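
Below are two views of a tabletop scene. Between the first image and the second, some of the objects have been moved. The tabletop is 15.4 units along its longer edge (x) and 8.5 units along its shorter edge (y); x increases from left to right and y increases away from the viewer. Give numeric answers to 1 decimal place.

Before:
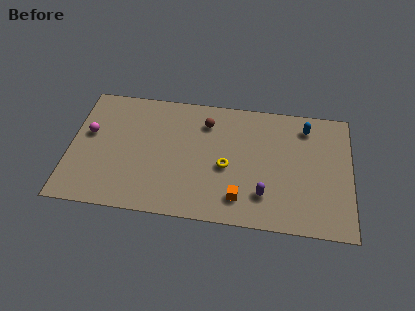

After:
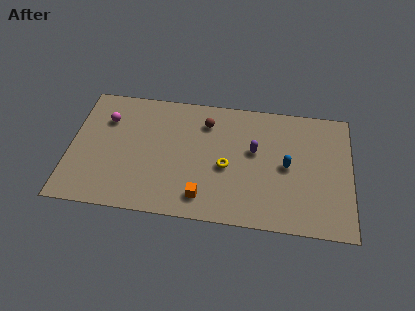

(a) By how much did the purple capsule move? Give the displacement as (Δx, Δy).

(-0.6, 2.9)

From the two frames, the purple capsule sits at roughly (10.7, 2.1) before and (10.1, 5.0) after.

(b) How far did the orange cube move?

2.0

The orange cube was near (9.4, 1.7) before and (7.4, 1.5) after, so it travelled √(2.0² + 0.2²) ≈ 2.0 units.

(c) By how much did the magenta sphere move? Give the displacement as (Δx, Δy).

(0.9, 1.1)

The magenta sphere was at about (1.0, 5.0) and moved to about (1.9, 6.1).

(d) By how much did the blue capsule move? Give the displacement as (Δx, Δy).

(-1.0, -2.8)

From the two frames, the blue capsule sits at roughly (12.9, 7.0) before and (11.9, 4.2) after.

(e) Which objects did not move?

the yellow torus and the brown sphere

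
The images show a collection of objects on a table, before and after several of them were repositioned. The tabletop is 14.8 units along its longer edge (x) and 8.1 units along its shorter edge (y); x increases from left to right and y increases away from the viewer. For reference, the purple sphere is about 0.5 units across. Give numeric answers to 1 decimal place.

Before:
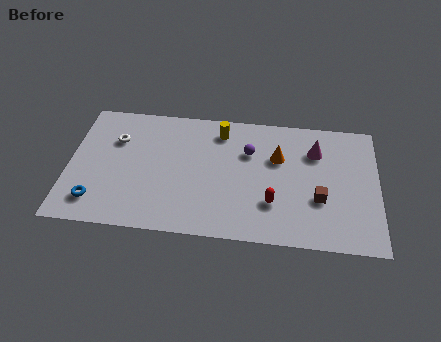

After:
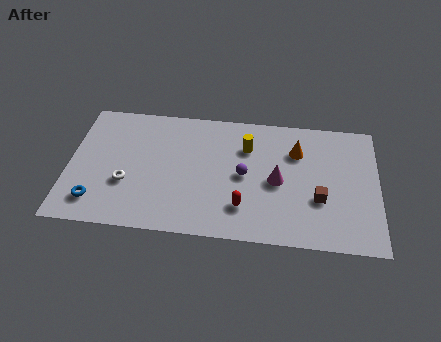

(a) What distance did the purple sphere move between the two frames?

1.5

The purple sphere was near (8.6, 5.5) before and (8.4, 4.0) after, so it travelled √(0.2² + 1.5²) ≈ 1.5 units.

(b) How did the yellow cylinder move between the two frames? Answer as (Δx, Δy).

(1.3, -0.9)

From the two frames, the yellow cylinder sits at roughly (7.2, 6.7) before and (8.5, 5.8) after.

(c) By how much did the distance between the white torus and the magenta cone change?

-2.3

The distance was about 9.6 in the first image and 7.3 in the second, so they moved 2.3 units closer together.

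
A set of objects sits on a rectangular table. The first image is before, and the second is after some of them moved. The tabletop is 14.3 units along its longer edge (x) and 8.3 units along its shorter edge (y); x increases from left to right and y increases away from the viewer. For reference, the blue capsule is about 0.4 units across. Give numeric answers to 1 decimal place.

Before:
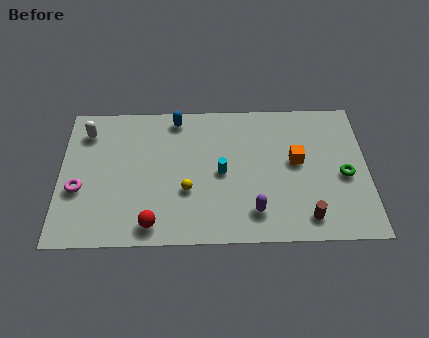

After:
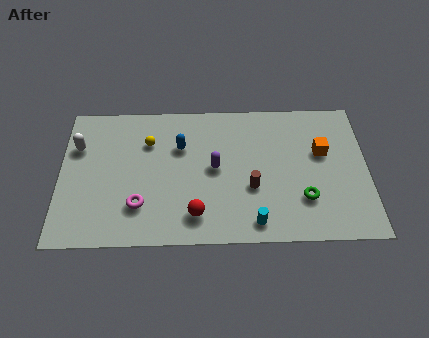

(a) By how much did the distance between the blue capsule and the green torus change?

-2.1

The distance was about 8.6 in the first image and 6.5 in the second, so they moved 2.1 units closer together.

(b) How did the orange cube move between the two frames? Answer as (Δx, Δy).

(1.2, 0.5)

From the two frames, the orange cube sits at roughly (11.0, 4.6) before and (12.2, 5.1) after.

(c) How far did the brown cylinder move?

3.1

From (11.4, 1.3) to (8.9, 3.1), the brown cylinder covered √(2.5² + 1.8²) ≈ 3.1 units.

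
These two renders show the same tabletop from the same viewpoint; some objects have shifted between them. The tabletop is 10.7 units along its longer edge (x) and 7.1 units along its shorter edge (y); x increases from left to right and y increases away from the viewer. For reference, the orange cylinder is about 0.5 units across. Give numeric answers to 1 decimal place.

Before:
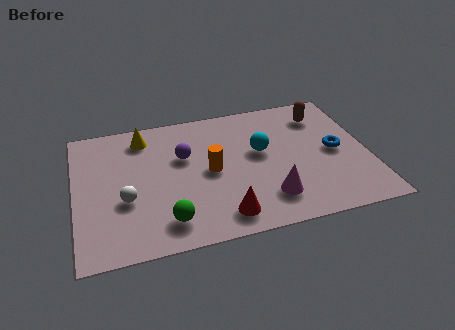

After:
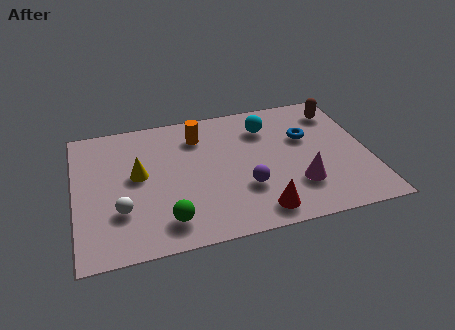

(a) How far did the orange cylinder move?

2.0

From (4.9, 3.5) to (4.6, 5.5), the orange cylinder covered √(0.3² + 2.0²) ≈ 2.0 units.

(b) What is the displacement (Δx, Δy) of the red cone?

(1.3, -0.1)

From the two frames, the red cone sits at roughly (5.2, 1.1) before and (6.5, 1.0) after.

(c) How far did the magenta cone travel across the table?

1.2

The magenta cone was near (6.9, 1.6) before and (8.0, 2.0) after, so it travelled √(1.1² + 0.4²) ≈ 1.2 units.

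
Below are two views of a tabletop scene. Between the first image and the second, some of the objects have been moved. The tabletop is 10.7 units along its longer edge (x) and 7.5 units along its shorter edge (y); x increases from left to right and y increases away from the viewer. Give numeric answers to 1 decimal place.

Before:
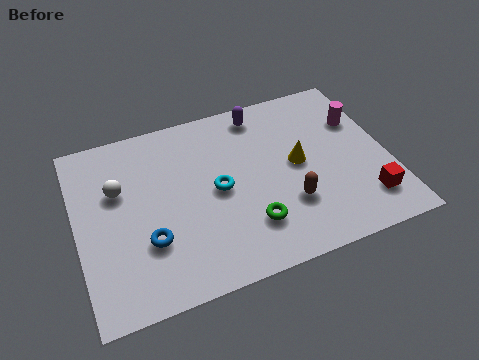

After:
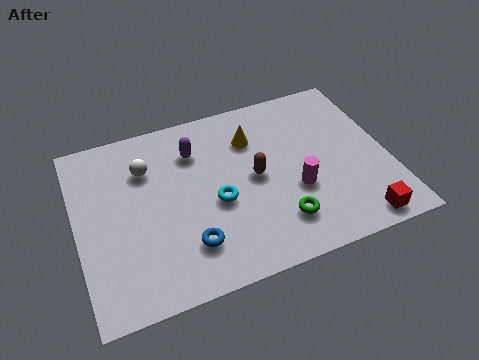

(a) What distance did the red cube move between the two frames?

0.9

From (9.7, 1.6) to (9.3, 0.8), the red cube covered √(0.4² + 0.8²) ≈ 0.9 units.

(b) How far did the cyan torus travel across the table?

0.5

The cyan torus was near (4.8, 3.7) before and (4.7, 3.2) after, so it travelled √(0.1² + 0.5²) ≈ 0.5 units.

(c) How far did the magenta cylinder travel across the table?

3.4

The magenta cylinder was near (9.9, 5.1) before and (7.4, 2.8) after, so it travelled √(2.5² + 2.3²) ≈ 3.4 units.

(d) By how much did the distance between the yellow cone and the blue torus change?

-1.0

They were about 5.5 units apart before and 4.5 after — 1.0 units closer together.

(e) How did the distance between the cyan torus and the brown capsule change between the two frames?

-1.2

They were about 2.7 units apart before and 1.5 after — 1.2 units closer together.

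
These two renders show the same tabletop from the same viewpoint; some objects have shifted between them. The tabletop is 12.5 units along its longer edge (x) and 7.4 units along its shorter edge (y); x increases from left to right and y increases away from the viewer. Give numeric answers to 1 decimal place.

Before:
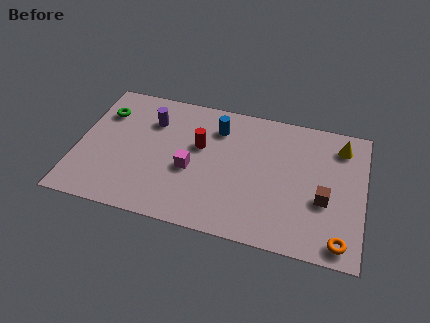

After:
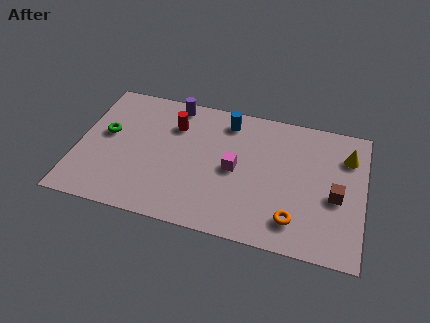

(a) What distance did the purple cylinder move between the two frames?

1.5

The purple cylinder moved from about (3.1, 5.4) to (4.0, 6.6), a distance of √(0.9² + 1.2²) ≈ 1.5.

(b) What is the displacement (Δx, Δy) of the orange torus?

(-2.0, 0.6)

The orange torus was at about (11.6, 0.9) and moved to about (9.6, 1.5).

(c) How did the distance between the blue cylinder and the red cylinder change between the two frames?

+1.0

They were about 1.4 units apart before and 2.4 after — 1.0 units further apart.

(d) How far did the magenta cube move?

2.0

From (5.0, 3.1) to (6.9, 3.6), the magenta cube covered √(1.9² + 0.5²) ≈ 2.0 units.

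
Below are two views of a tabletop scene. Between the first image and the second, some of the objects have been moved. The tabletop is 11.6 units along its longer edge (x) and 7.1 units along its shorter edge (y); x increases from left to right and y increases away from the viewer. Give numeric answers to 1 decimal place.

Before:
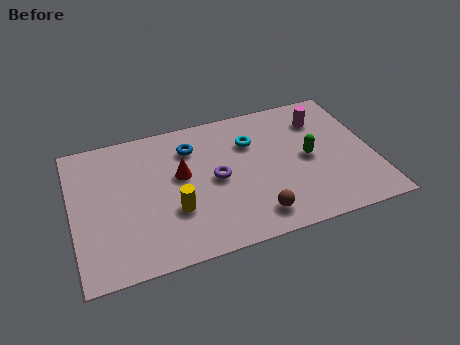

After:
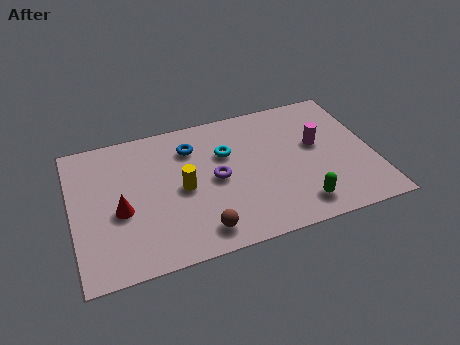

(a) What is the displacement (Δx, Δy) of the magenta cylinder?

(-0.3, -1.3)

From the two frames, the magenta cylinder sits at roughly (9.8, 5.4) before and (9.5, 4.1) after.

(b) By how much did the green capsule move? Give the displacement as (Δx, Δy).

(-0.6, -2.3)

From the two frames, the green capsule sits at roughly (9.1, 3.5) before and (8.5, 1.2) after.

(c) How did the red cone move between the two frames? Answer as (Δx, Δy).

(-2.4, -1.1)

The red cone was at about (4.2, 4.1) and moved to about (1.8, 3.0).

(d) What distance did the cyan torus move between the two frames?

1.0

The cyan torus was near (7.0, 5.0) before and (6.0, 4.7) after, so it travelled √(1.0² + 0.3²) ≈ 1.0 units.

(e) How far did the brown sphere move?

2.1

The brown sphere moved from about (6.8, 1.2) to (4.7, 1.1), a distance of √(2.1² + 0.1²) ≈ 2.1.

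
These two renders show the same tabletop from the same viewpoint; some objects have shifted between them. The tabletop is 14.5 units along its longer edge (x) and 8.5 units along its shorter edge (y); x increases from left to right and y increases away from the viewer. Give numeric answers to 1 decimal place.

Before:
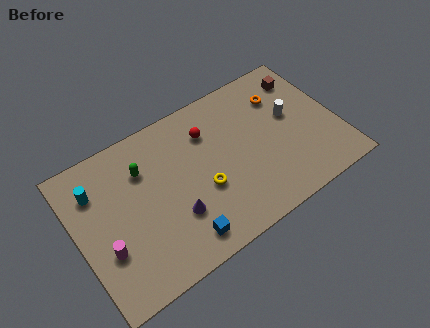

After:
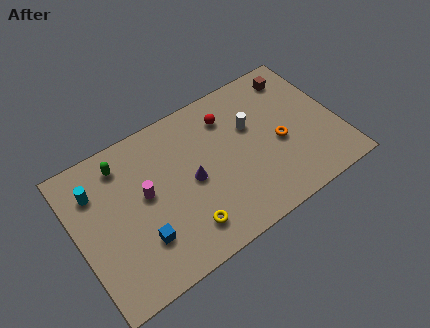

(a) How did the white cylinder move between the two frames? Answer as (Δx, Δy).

(-2.2, 0.5)

The white cylinder started near (12.1, 4.9) and ended near (9.9, 5.4).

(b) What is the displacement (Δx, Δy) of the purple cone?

(1.2, 1.4)

The purple cone started near (5.1, 2.7) and ended near (6.3, 4.1).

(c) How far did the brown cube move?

0.5

The brown cube was near (13.2, 6.8) before and (12.8, 7.1) after, so it travelled √(0.4² + 0.3²) ≈ 0.5 units.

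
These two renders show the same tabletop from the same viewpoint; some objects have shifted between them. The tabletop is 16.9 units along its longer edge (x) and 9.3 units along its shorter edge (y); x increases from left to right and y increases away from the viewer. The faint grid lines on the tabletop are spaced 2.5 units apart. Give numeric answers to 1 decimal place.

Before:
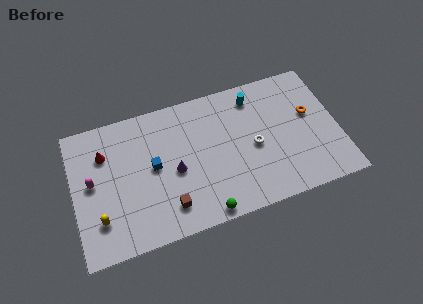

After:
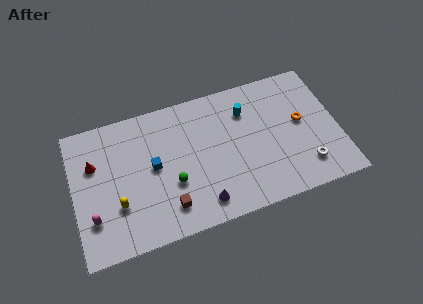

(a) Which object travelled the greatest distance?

the white torus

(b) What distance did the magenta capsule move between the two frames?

2.4

From (1.2, 5.0) to (1.1, 2.6), the magenta capsule covered √(0.1² + 2.4²) ≈ 2.4 units.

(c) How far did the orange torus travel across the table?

0.7

From (15.2, 5.5) to (14.6, 5.1), the orange torus covered √(0.6² + 0.4²) ≈ 0.7 units.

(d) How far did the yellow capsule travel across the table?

1.3

From (1.5, 2.4) to (2.7, 3.0), the yellow capsule covered √(1.2² + 0.6²) ≈ 1.3 units.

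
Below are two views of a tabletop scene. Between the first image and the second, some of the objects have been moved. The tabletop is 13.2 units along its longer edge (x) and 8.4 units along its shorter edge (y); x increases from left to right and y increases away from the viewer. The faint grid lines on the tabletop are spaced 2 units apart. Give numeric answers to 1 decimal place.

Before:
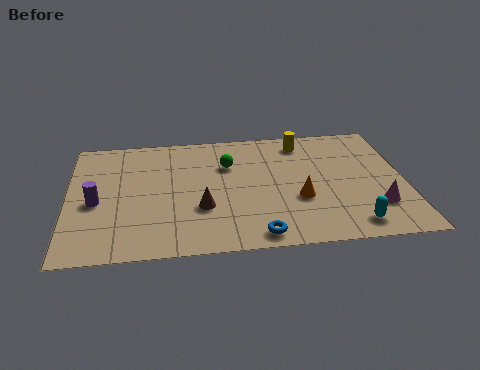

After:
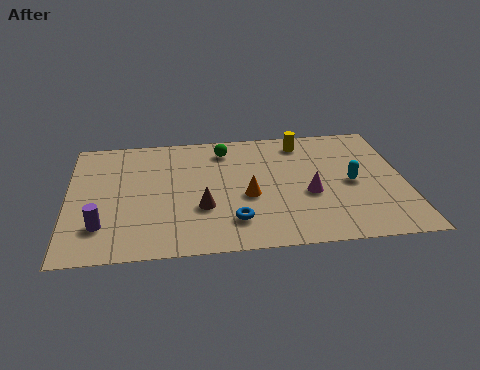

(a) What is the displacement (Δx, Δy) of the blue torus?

(-0.9, 1.0)

The blue torus started near (7.3, 0.9) and ended near (6.4, 1.9).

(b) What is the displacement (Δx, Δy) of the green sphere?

(-0.1, 1.1)

From the two frames, the green sphere sits at roughly (6.3, 5.8) before and (6.2, 6.9) after.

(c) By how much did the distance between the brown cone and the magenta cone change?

-2.6

The distance was about 6.8 in the first image and 4.2 in the second, so they moved 2.6 units closer together.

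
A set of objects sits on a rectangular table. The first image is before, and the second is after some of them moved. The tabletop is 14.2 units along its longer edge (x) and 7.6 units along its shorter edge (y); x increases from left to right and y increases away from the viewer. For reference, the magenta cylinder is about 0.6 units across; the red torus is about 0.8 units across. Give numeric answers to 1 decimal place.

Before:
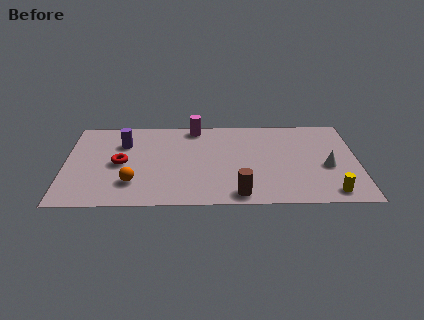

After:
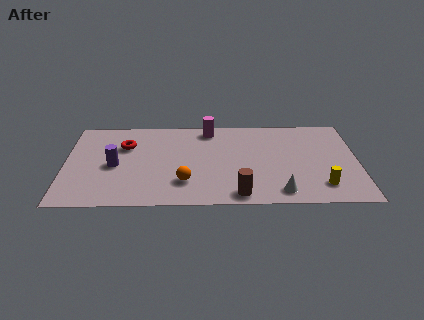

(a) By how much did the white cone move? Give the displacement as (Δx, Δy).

(-2.3, -2.1)

The white cone was at about (12.7, 3.2) and moved to about (10.4, 1.1).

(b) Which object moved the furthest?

the white cone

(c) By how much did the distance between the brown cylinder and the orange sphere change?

-2.4

The distance was about 5.2 in the first image and 2.8 in the second, so they moved 2.4 units closer together.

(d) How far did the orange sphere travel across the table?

2.5

The orange sphere was near (3.3, 2.0) before and (5.8, 2.0) after, so it travelled √(2.5² + 0.0²) ≈ 2.5 units.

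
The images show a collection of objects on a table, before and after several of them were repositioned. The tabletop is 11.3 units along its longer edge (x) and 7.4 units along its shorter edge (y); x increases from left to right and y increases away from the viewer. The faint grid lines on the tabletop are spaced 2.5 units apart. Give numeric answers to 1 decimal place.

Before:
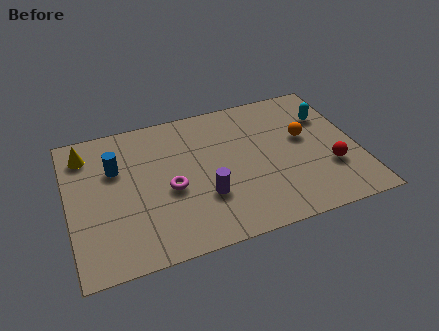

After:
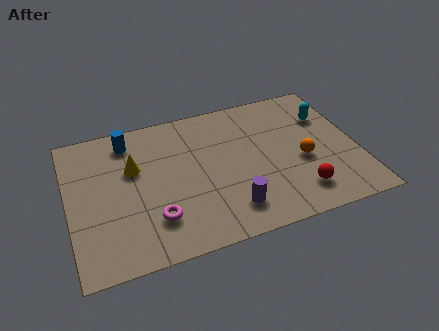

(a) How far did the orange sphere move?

1.2

The orange sphere moved from about (9.3, 4.3) to (9.1, 3.1), a distance of √(0.2² + 1.2²) ≈ 1.2.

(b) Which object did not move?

the cyan capsule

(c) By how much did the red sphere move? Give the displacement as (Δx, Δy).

(-1.3, -0.9)

The red sphere started near (10.1, 2.4) and ended near (8.8, 1.5).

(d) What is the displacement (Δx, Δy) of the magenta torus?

(-0.7, -1.3)

The magenta torus was at about (3.9, 3.2) and moved to about (3.2, 1.9).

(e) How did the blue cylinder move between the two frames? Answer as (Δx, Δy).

(0.6, 1.3)

The blue cylinder was at about (1.9, 4.9) and moved to about (2.5, 6.2).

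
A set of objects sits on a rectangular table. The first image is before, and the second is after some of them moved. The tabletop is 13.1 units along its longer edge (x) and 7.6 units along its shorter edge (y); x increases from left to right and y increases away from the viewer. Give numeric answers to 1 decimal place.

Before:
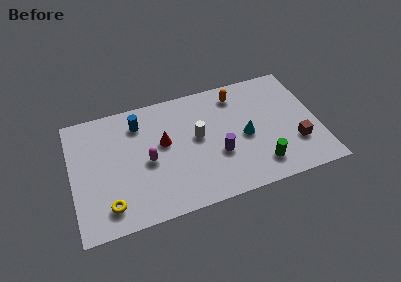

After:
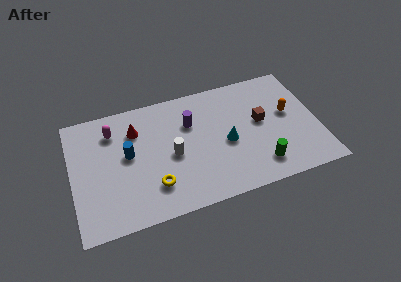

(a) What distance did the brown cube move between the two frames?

2.5

The brown cube was near (11.8, 2.3) before and (10.1, 4.2) after, so it travelled √(1.7² + 1.9²) ≈ 2.5 units.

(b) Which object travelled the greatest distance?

the orange capsule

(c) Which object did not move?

the green cylinder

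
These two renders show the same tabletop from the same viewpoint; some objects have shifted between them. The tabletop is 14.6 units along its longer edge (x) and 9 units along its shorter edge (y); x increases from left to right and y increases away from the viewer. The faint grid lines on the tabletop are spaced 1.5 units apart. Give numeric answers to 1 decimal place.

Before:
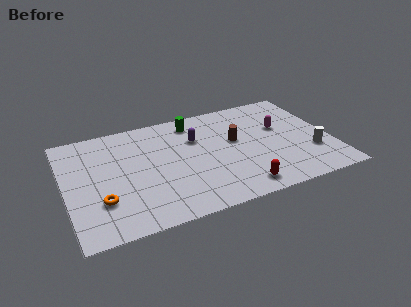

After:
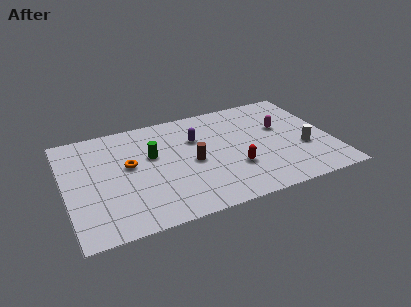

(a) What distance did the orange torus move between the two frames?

2.9

The orange torus was near (1.8, 2.7) before and (3.5, 5.1) after, so it travelled √(1.7² + 2.4²) ≈ 2.9 units.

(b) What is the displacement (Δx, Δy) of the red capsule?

(-0.1, 1.7)

The red capsule started near (9.2, 1.2) and ended near (9.1, 2.9).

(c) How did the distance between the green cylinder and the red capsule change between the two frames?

-1.7

They were about 6.7 units apart before and 5.0 after — 1.7 units closer together.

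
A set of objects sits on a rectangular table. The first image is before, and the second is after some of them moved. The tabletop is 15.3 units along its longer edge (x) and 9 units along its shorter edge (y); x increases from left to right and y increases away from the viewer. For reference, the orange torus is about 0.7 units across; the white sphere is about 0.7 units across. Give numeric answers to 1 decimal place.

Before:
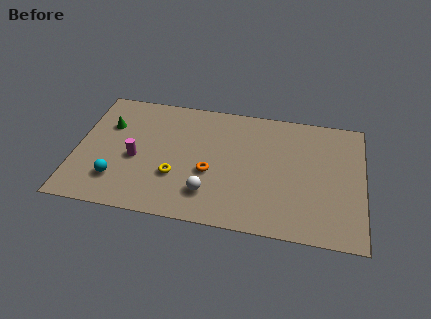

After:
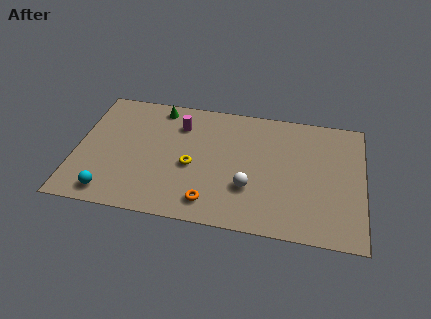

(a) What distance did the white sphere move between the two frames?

2.2

The white sphere moved from about (7.2, 2.1) to (9.3, 2.9), a distance of √(2.1² + 0.8²) ≈ 2.2.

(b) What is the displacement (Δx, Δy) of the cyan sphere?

(-0.3, -1.0)

From the two frames, the cyan sphere sits at roughly (2.3, 2.2) before and (2.0, 1.2) after.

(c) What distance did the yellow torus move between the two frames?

1.2

From (5.4, 3.0) to (6.2, 3.9), the yellow torus covered √(0.8² + 0.9²) ≈ 1.2 units.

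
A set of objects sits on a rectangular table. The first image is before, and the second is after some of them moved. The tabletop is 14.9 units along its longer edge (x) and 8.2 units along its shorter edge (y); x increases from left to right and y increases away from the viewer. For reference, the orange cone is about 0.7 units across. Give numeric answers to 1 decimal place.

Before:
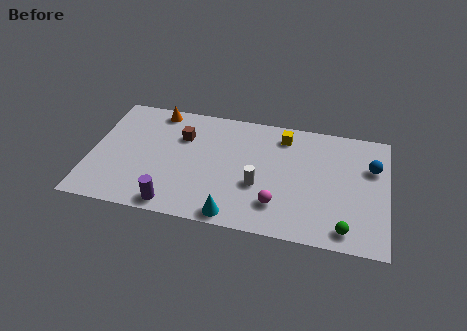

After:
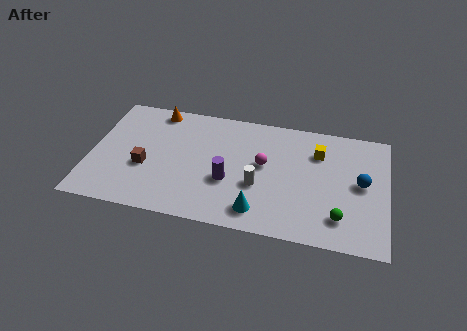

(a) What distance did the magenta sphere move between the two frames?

2.7

The magenta sphere moved from about (9.5, 2.0) to (8.7, 4.6), a distance of √(0.8² + 2.6²) ≈ 2.7.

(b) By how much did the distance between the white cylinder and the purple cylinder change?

-3.2

Before: roughly 4.7 units apart; after: 1.5. That's 3.2 units closer together.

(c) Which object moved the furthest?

the purple cylinder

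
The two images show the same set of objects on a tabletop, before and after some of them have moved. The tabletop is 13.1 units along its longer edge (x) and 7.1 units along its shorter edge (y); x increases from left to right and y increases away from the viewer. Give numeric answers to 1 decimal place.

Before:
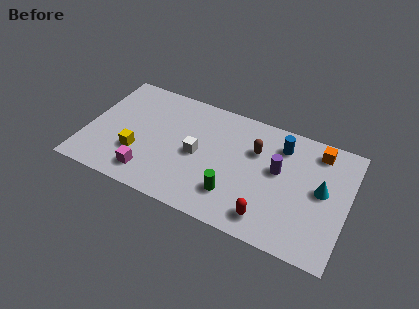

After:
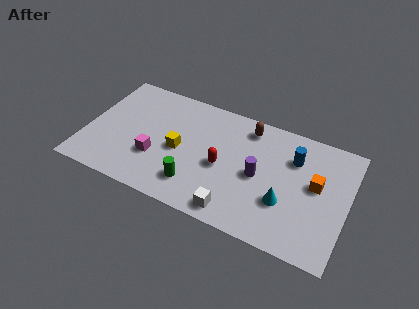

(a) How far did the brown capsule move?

1.3

From (8.4, 4.8) to (7.9, 6.0), the brown capsule covered √(0.5² + 1.2²) ≈ 1.3 units.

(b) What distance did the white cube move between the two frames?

3.3

The white cube was near (5.6, 3.4) before and (7.8, 0.9) after, so it travelled √(2.2² + 2.5²) ≈ 3.3 units.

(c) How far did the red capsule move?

3.2

From (9.4, 1.2) to (6.9, 3.2), the red capsule covered √(2.5² + 2.0²) ≈ 3.2 units.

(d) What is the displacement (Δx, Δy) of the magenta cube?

(0.2, 1.1)

The magenta cube was at about (3.4, 1.3) and moved to about (3.6, 2.4).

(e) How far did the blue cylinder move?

0.9

From (9.6, 5.6) to (10.3, 5.1), the blue cylinder covered √(0.7² + 0.5²) ≈ 0.9 units.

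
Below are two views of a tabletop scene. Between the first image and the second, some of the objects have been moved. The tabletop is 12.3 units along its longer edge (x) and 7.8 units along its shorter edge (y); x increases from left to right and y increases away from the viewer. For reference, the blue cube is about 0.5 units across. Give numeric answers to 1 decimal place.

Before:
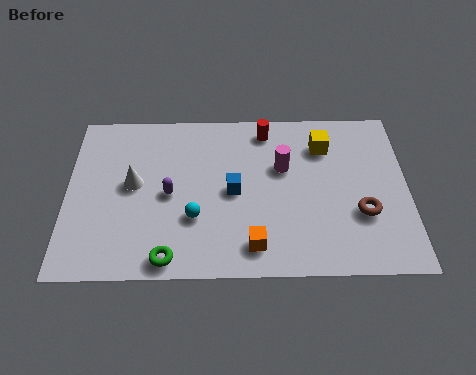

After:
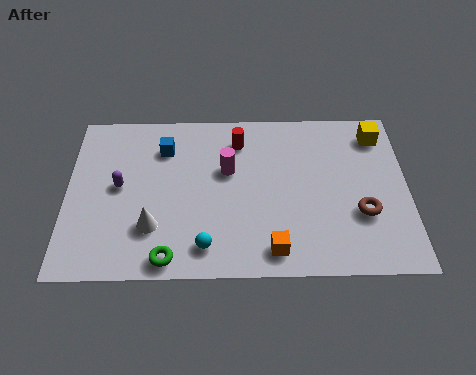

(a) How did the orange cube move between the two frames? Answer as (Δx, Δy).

(0.7, -0.2)

From the two frames, the orange cube sits at roughly (6.7, 1.3) before and (7.4, 1.1) after.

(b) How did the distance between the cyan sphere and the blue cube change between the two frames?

+3.0

They were about 1.8 units apart before and 4.8 after — 3.0 units further apart.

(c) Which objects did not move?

the brown torus and the green torus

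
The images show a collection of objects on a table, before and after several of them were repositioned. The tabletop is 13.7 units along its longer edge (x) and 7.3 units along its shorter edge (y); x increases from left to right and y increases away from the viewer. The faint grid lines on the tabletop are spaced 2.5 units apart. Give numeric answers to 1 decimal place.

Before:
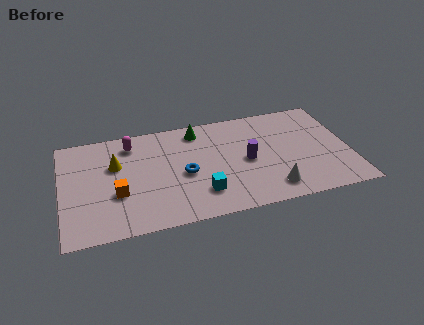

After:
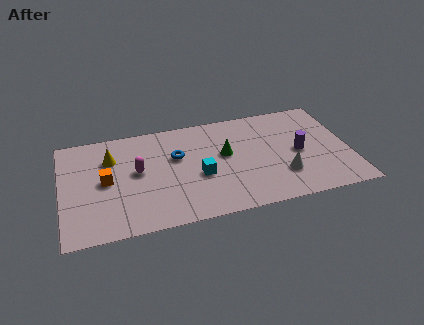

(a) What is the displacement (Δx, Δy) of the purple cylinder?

(2.5, 0.0)

The purple cylinder was at about (8.8, 3.5) and moved to about (11.3, 3.5).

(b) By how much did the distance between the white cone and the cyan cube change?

+0.7

Before: roughly 3.3 units apart; after: 4.0. That's 0.7 units further apart.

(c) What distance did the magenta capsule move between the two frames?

2.0

The magenta capsule was near (3.4, 6.0) before and (3.6, 4.0) after, so it travelled √(0.2² + 2.0²) ≈ 2.0 units.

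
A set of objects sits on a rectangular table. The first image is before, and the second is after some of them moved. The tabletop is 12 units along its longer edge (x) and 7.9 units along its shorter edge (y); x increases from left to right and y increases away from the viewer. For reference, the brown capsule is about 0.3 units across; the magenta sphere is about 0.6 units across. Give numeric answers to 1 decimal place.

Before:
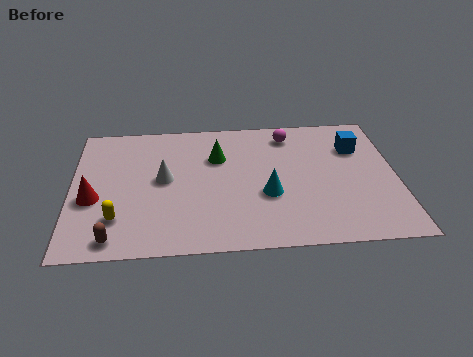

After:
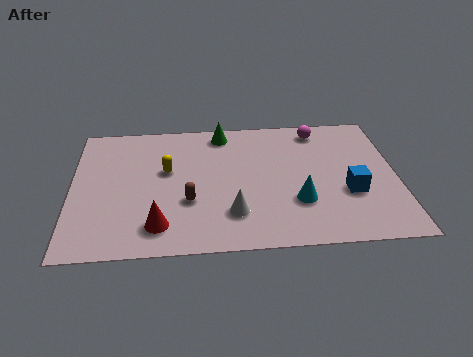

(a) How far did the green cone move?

1.5

The green cone moved from about (5.4, 5.4) to (5.6, 6.9), a distance of √(0.2² + 1.5²) ≈ 1.5.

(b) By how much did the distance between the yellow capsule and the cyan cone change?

-0.3

They were about 5.6 units apart before and 5.3 after — 0.3 units closer together.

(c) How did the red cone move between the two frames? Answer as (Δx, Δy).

(2.4, -1.7)

The red cone was at about (0.8, 3.2) and moved to about (3.2, 1.5).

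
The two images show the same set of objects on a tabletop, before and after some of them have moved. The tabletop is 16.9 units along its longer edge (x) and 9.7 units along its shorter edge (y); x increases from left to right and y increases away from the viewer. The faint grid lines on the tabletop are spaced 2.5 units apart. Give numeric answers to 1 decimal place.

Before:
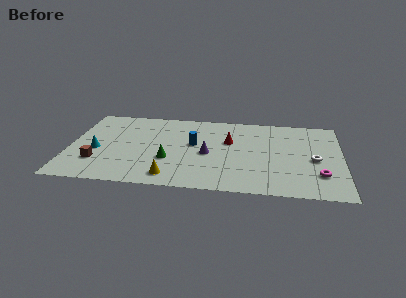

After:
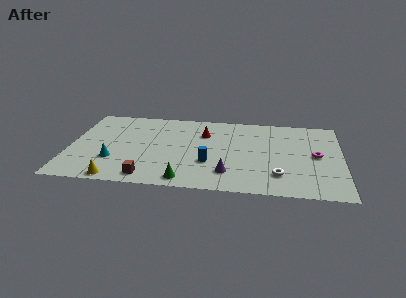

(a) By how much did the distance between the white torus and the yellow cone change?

+0.7

The distance was about 9.3 in the first image and 10.0 in the second, so they moved 0.7 units further apart.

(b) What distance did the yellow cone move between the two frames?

3.4

From (6.4, 1.4) to (3.1, 0.8), the yellow cone covered √(3.3² + 0.6²) ≈ 3.4 units.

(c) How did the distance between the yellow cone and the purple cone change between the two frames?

+3.2

They were about 3.7 units apart before and 6.9 after — 3.2 units further apart.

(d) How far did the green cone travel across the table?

2.5

From (6.2, 3.4) to (7.3, 1.1), the green cone covered √(1.1² + 2.3²) ≈ 2.5 units.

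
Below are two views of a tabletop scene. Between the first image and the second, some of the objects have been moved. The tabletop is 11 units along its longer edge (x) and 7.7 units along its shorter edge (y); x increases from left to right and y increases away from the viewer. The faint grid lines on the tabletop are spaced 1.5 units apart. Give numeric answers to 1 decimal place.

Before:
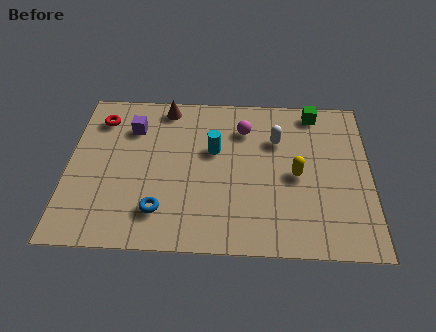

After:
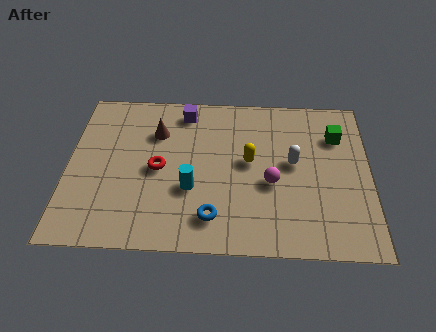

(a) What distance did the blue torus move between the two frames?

1.9

From (3.4, 1.7) to (5.3, 1.5), the blue torus covered √(1.9² + 0.2²) ≈ 1.9 units.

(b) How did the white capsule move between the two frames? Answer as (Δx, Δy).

(0.6, -1.1)

The white capsule was at about (7.6, 5.3) and moved to about (8.2, 4.2).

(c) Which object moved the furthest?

the red torus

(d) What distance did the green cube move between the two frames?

1.4

From (9.0, 6.8) to (9.8, 5.6), the green cube covered √(0.8² + 1.2²) ≈ 1.4 units.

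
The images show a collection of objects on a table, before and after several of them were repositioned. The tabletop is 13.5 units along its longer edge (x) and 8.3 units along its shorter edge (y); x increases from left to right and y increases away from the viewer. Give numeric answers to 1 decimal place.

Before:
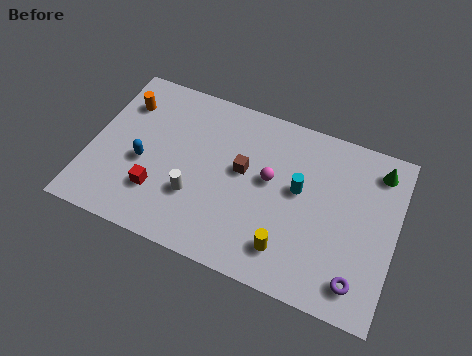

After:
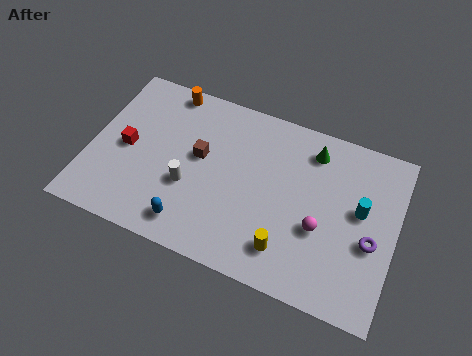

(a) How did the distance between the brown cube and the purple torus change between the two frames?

+1.5

The distance was about 6.3 in the first image and 7.8 in the second, so they moved 1.5 units further apart.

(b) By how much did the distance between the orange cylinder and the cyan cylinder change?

+1.2

They were about 8.1 units apart before and 9.3 after — 1.2 units further apart.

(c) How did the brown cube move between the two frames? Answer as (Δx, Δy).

(-1.9, 0.0)

The brown cube started near (6.7, 4.7) and ended near (4.8, 4.7).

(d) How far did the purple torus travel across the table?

2.0

From (12.1, 1.4) to (12.5, 3.4), the purple torus covered √(0.4² + 2.0²) ≈ 2.0 units.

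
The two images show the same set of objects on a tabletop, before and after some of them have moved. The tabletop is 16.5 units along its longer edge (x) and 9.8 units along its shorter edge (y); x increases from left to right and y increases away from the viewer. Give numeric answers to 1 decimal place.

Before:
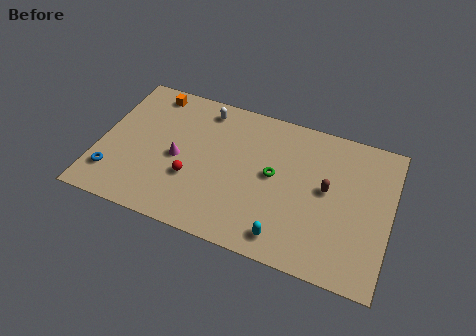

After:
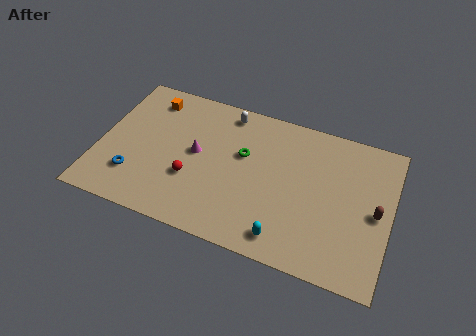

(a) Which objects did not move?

the red sphere and the cyan capsule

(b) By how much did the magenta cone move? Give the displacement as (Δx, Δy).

(1.0, 0.7)

The magenta cone started near (4.5, 4.5) and ended near (5.5, 5.2).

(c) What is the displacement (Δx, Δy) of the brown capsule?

(2.8, -0.6)

The brown capsule was at about (12.9, 5.3) and moved to about (15.7, 4.7).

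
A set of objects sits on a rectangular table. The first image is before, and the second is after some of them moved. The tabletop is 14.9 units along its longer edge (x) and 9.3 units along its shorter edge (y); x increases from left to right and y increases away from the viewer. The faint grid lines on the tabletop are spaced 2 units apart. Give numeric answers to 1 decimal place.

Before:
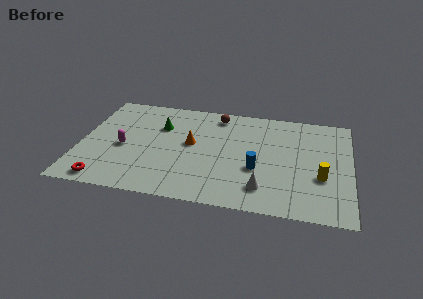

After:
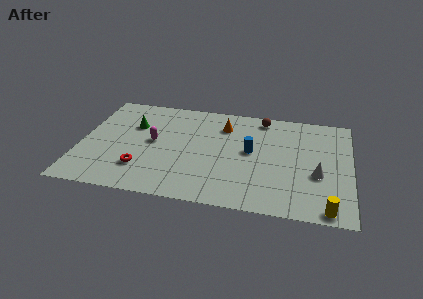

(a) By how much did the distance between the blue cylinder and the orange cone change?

-1.4

They were about 4.0 units apart before and 2.6 after — 1.4 units closer together.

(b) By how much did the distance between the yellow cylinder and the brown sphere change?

+0.8

The distance was about 7.5 in the first image and 8.3 in the second, so they moved 0.8 units further apart.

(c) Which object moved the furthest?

the white cone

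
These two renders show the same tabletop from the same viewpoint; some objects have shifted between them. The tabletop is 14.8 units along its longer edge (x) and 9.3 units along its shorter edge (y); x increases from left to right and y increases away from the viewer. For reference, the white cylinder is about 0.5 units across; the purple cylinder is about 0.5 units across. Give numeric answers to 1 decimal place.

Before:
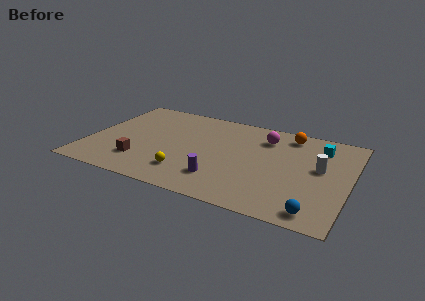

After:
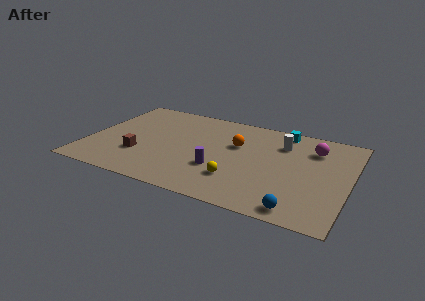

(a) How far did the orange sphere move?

3.5

From (11.1, 8.0) to (8.3, 5.9), the orange sphere covered √(2.8² + 2.1²) ≈ 3.5 units.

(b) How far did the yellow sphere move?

2.8

The yellow sphere moved from about (5.9, 2.1) to (8.7, 2.5), a distance of √(2.8² + 0.4²) ≈ 2.8.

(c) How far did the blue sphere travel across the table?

0.9

The blue sphere was near (13.2, 1.1) before and (12.3, 1.0) after, so it travelled √(0.9² + 0.1²) ≈ 0.9 units.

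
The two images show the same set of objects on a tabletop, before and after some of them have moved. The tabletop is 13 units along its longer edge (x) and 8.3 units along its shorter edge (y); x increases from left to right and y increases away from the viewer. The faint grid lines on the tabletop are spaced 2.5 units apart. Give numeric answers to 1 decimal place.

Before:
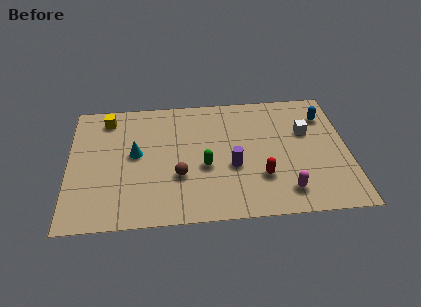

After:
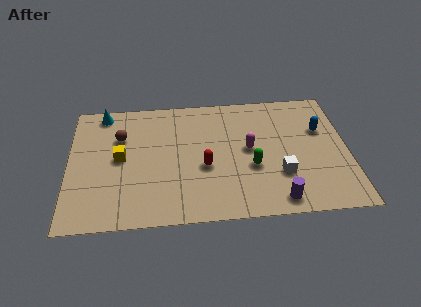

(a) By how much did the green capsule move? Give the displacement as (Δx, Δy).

(2.2, -0.2)

From the two frames, the green capsule sits at roughly (6.3, 3.4) before and (8.5, 3.2) after.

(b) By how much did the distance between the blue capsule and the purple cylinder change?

-0.4

They were about 5.3 units apart before and 4.9 after — 0.4 units closer together.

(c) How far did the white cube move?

3.0

From (11.1, 5.3) to (9.8, 2.6), the white cube covered √(1.3² + 2.7²) ≈ 3.0 units.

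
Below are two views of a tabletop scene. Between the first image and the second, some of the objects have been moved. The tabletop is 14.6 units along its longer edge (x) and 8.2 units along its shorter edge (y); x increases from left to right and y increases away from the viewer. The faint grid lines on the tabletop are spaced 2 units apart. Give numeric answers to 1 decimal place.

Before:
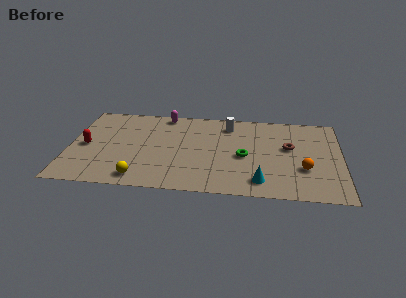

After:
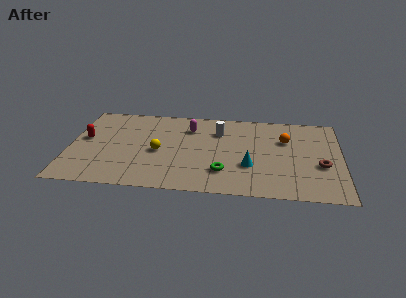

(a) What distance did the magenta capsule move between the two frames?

1.8

From (5.0, 7.4) to (6.4, 6.2), the magenta capsule covered √(1.4² + 1.2²) ≈ 1.8 units.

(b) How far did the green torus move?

1.9

The green torus moved from about (9.4, 3.7) to (8.3, 2.1), a distance of √(1.1² + 1.6²) ≈ 1.9.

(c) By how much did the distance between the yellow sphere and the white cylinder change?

-3.3

They were about 7.2 units apart before and 3.9 after — 3.3 units closer together.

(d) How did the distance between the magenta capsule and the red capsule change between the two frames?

+0.4

The distance was about 5.4 in the first image and 5.8 in the second, so they moved 0.4 units further apart.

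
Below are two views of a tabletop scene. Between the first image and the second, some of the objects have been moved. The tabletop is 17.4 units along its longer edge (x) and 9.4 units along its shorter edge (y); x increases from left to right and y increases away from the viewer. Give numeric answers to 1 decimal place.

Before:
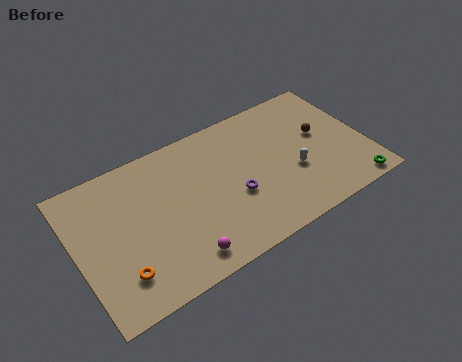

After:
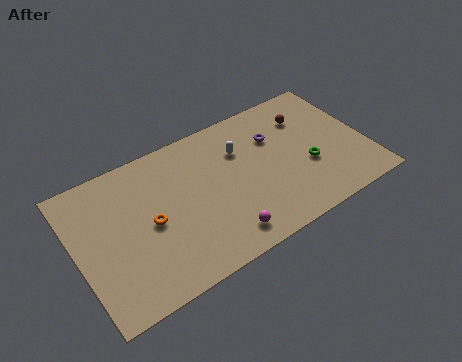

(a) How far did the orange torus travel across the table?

3.1

From (2.2, 2.2) to (4.3, 4.5), the orange torus covered √(2.1² + 2.3²) ≈ 3.1 units.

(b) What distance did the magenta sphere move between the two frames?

2.5

The magenta sphere moved from about (5.7, 1.4) to (8.2, 1.5), a distance of √(2.5² + 0.1²) ≈ 2.5.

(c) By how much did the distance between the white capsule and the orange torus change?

-4.6

They were about 10.8 units apart before and 6.2 after — 4.6 units closer together.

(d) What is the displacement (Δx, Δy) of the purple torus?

(2.9, 2.8)

The purple torus was at about (9.3, 3.7) and moved to about (12.2, 6.5).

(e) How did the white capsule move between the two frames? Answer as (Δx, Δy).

(-2.8, 3.0)

The white capsule started near (12.9, 3.6) and ended near (10.1, 6.6).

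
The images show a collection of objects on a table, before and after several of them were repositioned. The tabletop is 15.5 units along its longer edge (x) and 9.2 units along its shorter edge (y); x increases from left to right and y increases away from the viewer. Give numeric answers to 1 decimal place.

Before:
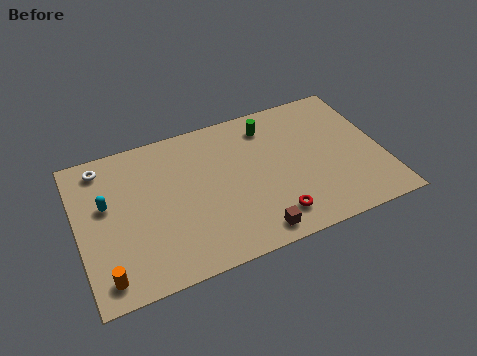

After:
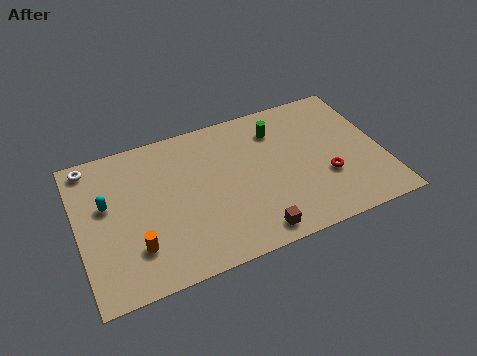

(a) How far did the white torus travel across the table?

0.7

From (1.5, 7.9) to (0.9, 8.2), the white torus covered √(0.6² + 0.3²) ≈ 0.7 units.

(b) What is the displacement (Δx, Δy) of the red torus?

(2.9, 1.5)

The red torus was at about (9.6, 1.7) and moved to about (12.5, 3.2).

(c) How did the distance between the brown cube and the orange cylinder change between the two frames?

-1.5

They were about 7.4 units apart before and 5.9 after — 1.5 units closer together.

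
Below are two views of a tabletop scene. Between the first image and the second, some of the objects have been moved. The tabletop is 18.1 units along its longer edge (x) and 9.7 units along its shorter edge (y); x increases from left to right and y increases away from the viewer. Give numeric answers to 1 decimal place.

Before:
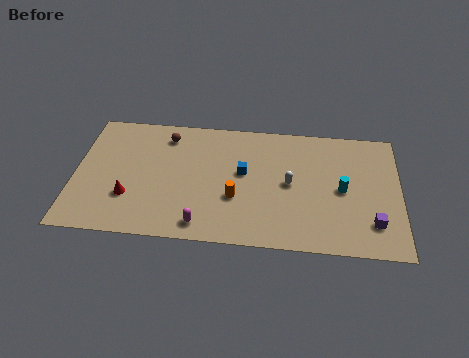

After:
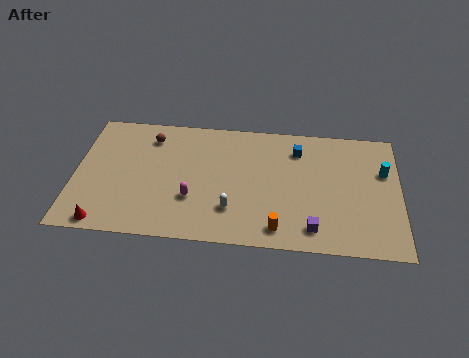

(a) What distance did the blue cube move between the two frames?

3.7

The blue cube was near (9.4, 5.5) before and (12.4, 7.6) after, so it travelled √(3.0² + 2.1²) ≈ 3.7 units.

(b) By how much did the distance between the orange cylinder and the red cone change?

+3.7

The distance was about 5.9 in the first image and 9.6 in the second, so they moved 3.7 units further apart.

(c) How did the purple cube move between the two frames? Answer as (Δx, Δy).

(-3.3, -0.7)

The purple cube was at about (16.6, 2.3) and moved to about (13.3, 1.6).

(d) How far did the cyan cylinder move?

2.8

From (14.9, 4.7) to (17.2, 6.3), the cyan cylinder covered √(2.3² + 1.6²) ≈ 2.8 units.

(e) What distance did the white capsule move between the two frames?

3.9

The white capsule was near (12.0, 4.9) before and (8.8, 2.6) after, so it travelled √(3.2² + 2.3²) ≈ 3.9 units.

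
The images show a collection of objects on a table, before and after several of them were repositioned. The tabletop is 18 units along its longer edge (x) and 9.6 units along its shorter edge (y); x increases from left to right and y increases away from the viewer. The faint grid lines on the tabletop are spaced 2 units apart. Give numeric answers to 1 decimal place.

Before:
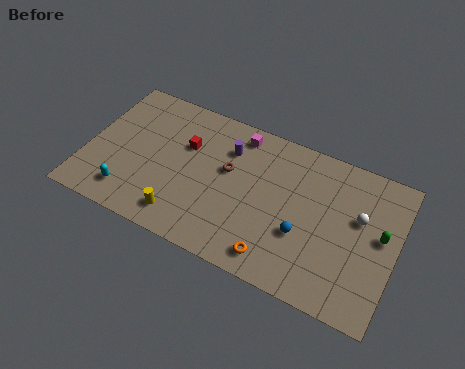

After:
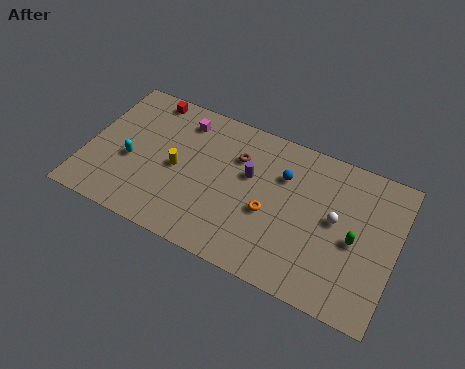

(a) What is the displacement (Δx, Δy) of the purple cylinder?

(1.4, -1.2)

The purple cylinder was at about (8.0, 7.1) and moved to about (9.4, 5.9).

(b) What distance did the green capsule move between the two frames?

1.7

The green capsule moved from about (17.1, 5.3) to (15.7, 4.4), a distance of √(1.4² + 0.9²) ≈ 1.7.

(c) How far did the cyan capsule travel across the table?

2.2

The cyan capsule was near (2.8, 1.8) before and (2.6, 4.0) after, so it travelled √(0.2² + 2.2²) ≈ 2.2 units.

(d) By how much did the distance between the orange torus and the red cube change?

+1.4

Before: roughly 7.7 units apart; after: 9.1. That's 1.4 units further apart.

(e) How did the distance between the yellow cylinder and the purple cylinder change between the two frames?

-1.6

They were about 5.9 units apart before and 4.3 after — 1.6 units closer together.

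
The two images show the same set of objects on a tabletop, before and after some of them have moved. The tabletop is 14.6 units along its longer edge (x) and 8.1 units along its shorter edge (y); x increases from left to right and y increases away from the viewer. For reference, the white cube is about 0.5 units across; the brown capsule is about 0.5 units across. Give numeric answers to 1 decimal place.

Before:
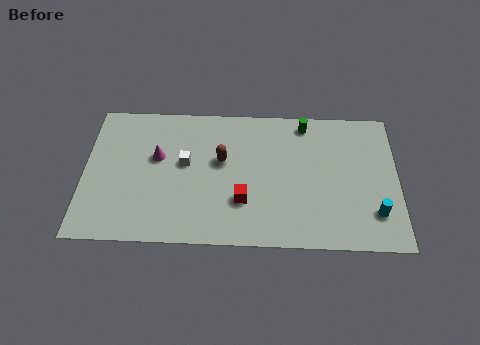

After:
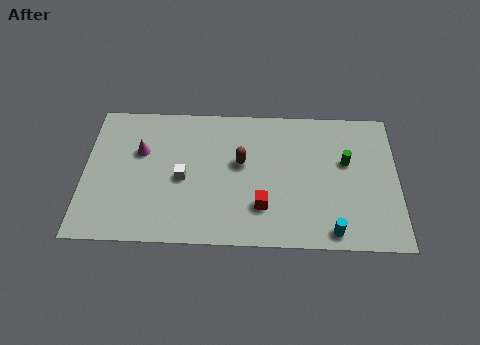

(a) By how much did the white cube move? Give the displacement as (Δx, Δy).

(-0.1, -0.9)

From the two frames, the white cube sits at roughly (4.7, 4.6) before and (4.6, 3.7) after.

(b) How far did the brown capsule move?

0.9

The brown capsule was near (6.4, 4.8) before and (7.3, 4.7) after, so it travelled √(0.9² + 0.1²) ≈ 0.9 units.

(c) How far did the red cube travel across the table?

0.9

The red cube moved from about (7.4, 2.5) to (8.3, 2.2), a distance of √(0.9² + 0.3²) ≈ 0.9.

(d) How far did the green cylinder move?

2.9

The green cylinder was near (10.3, 7.1) before and (12.2, 4.9) after, so it travelled √(1.9² + 2.2²) ≈ 2.9 units.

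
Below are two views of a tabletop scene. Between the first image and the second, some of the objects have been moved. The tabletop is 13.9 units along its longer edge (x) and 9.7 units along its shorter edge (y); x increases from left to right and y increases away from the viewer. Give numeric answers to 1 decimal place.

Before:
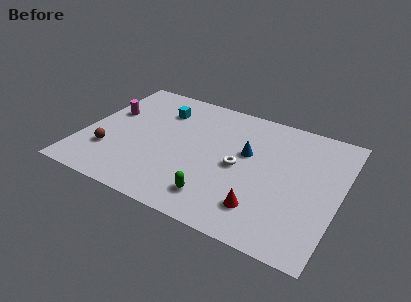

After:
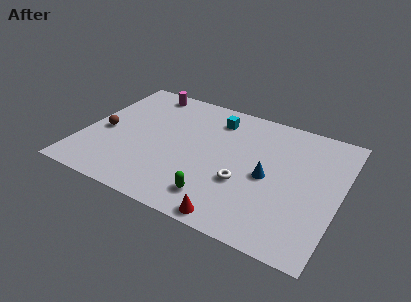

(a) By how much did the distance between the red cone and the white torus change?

-0.3

They were about 3.0 units apart before and 2.7 after — 0.3 units closer together.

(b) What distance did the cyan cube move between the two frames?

3.0

The cyan cube was near (3.8, 7.3) before and (6.8, 7.8) after, so it travelled √(3.0² + 0.5²) ≈ 3.0 units.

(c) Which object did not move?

the green capsule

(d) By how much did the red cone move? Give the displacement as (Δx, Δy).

(-1.3, -1.3)

The red cone started near (10.1, 2.1) and ended near (8.8, 0.8).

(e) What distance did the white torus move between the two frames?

1.2

The white torus moved from about (8.5, 4.6) to (8.9, 3.5), a distance of √(0.4² + 1.1²) ≈ 1.2.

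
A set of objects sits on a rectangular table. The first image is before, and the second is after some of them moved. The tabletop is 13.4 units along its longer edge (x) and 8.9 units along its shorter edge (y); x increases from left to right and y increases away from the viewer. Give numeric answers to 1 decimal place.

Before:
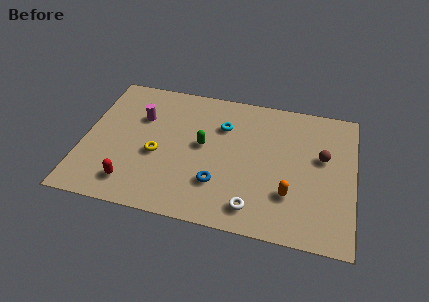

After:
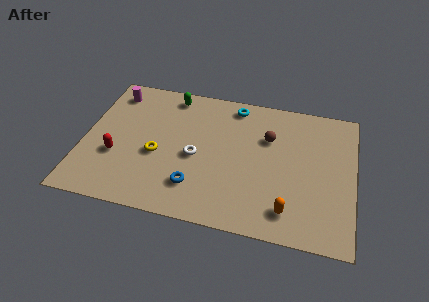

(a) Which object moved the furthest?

the white torus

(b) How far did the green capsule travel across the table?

3.5

The green capsule moved from about (5.9, 4.8) to (4.1, 7.8), a distance of √(1.8² + 3.0²) ≈ 3.5.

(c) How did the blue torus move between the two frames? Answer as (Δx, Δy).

(-1.1, -0.4)

The blue torus started near (6.8, 2.5) and ended near (5.7, 2.1).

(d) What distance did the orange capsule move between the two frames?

1.0

The orange capsule was near (10.3, 2.6) before and (10.3, 1.6) after, so it travelled √(0.0² + 1.0²) ≈ 1.0 units.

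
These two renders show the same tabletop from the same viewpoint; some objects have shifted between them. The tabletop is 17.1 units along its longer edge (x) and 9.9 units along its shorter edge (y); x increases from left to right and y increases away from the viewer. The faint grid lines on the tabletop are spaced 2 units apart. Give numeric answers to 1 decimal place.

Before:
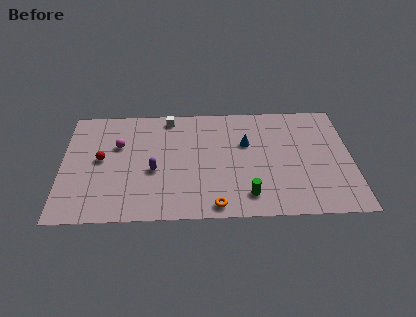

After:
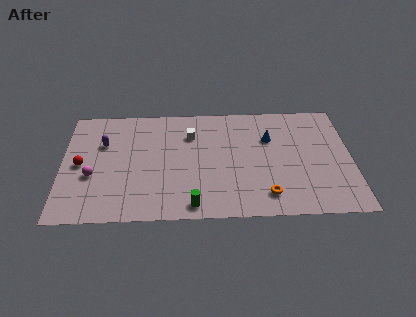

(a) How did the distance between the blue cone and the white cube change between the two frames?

-0.5

They were about 5.2 units apart before and 4.7 after — 0.5 units closer together.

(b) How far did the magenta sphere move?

3.0

From (3.3, 6.4) to (1.8, 3.8), the magenta sphere covered √(1.5² + 2.6²) ≈ 3.0 units.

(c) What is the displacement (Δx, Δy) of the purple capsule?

(-3.0, 2.5)

From the two frames, the purple capsule sits at roughly (5.4, 4.1) before and (2.4, 6.6) after.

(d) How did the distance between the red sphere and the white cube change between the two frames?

+1.5

The distance was about 5.4 in the first image and 6.9 in the second, so they moved 1.5 units further apart.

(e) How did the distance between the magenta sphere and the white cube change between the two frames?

+2.9

They were about 3.8 units apart before and 6.7 after — 2.9 units further apart.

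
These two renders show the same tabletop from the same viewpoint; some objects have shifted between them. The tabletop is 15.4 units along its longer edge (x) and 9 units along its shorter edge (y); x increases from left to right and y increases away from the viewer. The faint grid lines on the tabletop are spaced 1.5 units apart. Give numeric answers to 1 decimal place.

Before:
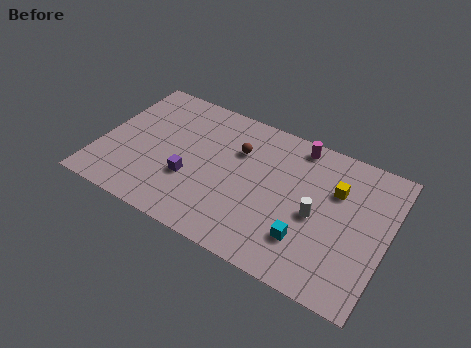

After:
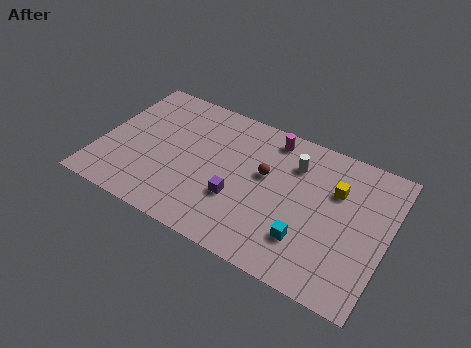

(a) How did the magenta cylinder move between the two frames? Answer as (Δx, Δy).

(-1.4, -0.2)

The magenta cylinder started near (10.2, 8.0) and ended near (8.8, 7.8).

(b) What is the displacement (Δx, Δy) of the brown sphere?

(1.6, -0.9)

From the two frames, the brown sphere sits at roughly (7.2, 6.2) before and (8.8, 5.3) after.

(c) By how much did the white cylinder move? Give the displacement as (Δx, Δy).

(-1.5, 2.6)

The white cylinder started near (11.7, 4.1) and ended near (10.2, 6.7).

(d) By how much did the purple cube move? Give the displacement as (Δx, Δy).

(2.6, -0.1)

The purple cube was at about (5.0, 3.2) and moved to about (7.6, 3.1).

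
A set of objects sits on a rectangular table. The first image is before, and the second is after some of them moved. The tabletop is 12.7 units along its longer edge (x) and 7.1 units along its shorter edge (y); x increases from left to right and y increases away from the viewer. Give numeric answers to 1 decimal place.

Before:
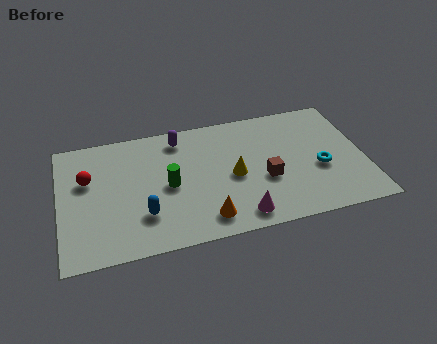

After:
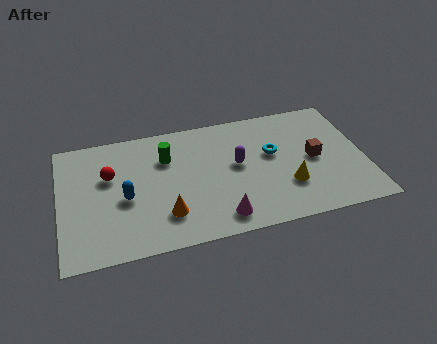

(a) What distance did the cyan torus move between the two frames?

2.3

From (10.8, 2.9) to (8.9, 4.2), the cyan torus covered √(1.9² + 1.3²) ≈ 2.3 units.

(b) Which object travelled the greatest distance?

the purple capsule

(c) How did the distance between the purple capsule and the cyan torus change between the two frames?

-5.0

Before: roughly 6.5 units apart; after: 1.5. That's 5.0 units closer together.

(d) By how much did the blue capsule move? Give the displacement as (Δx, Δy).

(-0.7, 1.1)

From the two frames, the blue capsule sits at roughly (3.4, 2.0) before and (2.7, 3.1) after.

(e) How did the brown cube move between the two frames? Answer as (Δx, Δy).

(2.1, 0.7)

The brown cube started near (8.5, 2.8) and ended near (10.6, 3.5).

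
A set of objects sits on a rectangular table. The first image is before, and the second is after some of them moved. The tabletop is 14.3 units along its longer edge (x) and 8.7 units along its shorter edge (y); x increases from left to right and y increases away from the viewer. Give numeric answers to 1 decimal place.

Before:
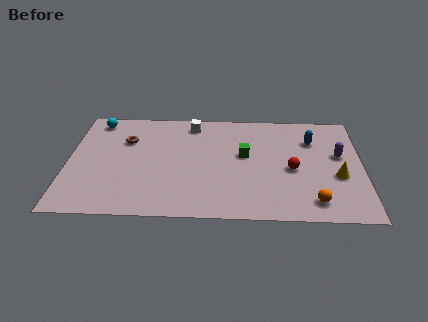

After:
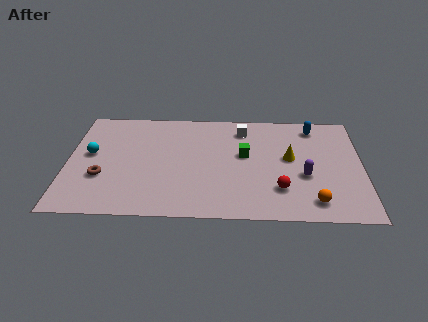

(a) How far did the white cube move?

2.5

The white cube was near (6.0, 7.5) before and (8.5, 7.1) after, so it travelled √(2.5² + 0.4²) ≈ 2.5 units.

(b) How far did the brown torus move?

3.2

The brown torus moved from about (2.8, 6.0) to (1.7, 3.0), a distance of √(1.1² + 3.0²) ≈ 3.2.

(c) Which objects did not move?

the orange sphere and the green cube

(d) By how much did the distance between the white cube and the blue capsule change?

-2.5

The distance was about 6.0 in the first image and 3.5 in the second, so they moved 2.5 units closer together.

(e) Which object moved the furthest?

the brown torus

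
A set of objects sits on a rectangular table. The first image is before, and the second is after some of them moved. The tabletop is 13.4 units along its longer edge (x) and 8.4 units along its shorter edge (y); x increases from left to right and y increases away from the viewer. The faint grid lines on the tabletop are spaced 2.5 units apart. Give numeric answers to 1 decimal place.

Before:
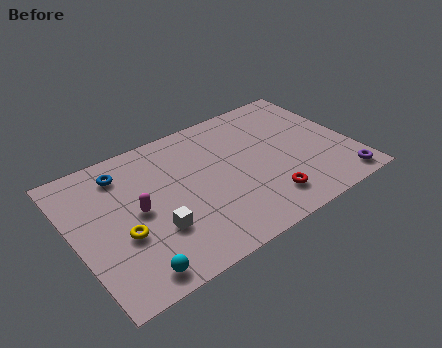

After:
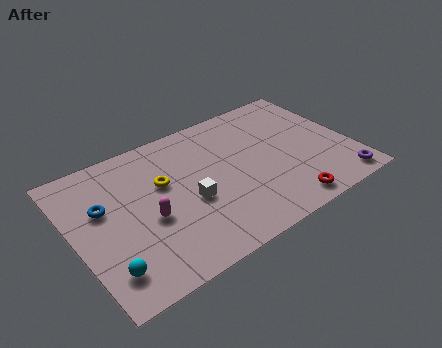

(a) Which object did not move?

the purple torus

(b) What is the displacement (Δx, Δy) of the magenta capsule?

(0.4, -0.7)

The magenta capsule was at about (3.0, 4.2) and moved to about (3.4, 3.5).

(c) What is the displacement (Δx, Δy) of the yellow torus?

(2.3, 2.0)

The yellow torus was at about (2.1, 3.2) and moved to about (4.4, 5.2).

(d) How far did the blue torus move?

2.0

The blue torus moved from about (2.7, 6.8) to (1.5, 5.2), a distance of √(1.2² + 1.6²) ≈ 2.0.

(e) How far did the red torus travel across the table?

1.1

The red torus was near (8.8, 1.7) before and (9.6, 1.0) after, so it travelled √(0.8² + 0.7²) ≈ 1.1 units.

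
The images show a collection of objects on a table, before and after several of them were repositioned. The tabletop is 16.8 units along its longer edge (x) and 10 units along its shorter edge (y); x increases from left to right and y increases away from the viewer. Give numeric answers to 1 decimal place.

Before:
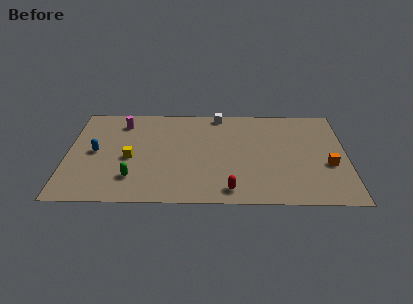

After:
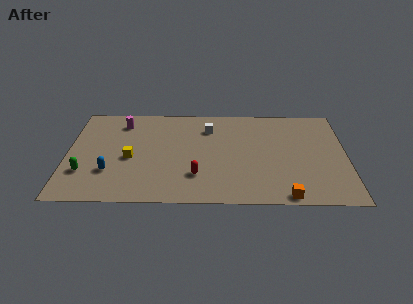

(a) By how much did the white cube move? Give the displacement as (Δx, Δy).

(-0.6, -1.5)

From the two frames, the white cube sits at roughly (9.1, 9.1) before and (8.5, 7.6) after.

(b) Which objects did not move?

the yellow cube and the magenta cylinder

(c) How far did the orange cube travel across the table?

4.0

The orange cube was near (15.7, 3.9) before and (13.1, 0.8) after, so it travelled √(2.6² + 3.1²) ≈ 4.0 units.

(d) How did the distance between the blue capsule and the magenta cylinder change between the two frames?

+1.7

Before: roughly 3.4 units apart; after: 5.1. That's 1.7 units further apart.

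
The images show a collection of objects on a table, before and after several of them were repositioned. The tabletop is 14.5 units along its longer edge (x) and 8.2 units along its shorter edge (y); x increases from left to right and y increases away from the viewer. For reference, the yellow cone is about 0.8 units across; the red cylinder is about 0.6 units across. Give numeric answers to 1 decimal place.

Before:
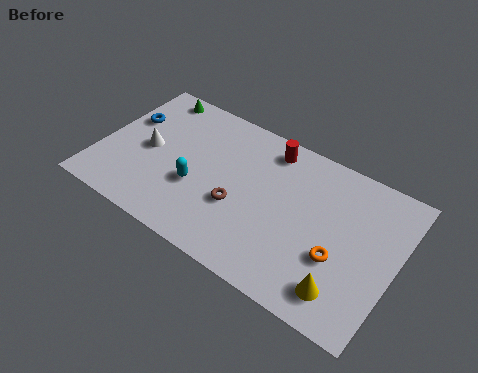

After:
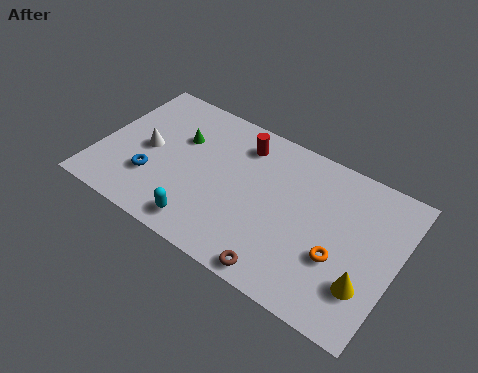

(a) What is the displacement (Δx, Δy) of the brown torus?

(2.5, -2.3)

The brown torus was at about (7.0, 3.1) and moved to about (9.5, 0.8).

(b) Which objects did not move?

the orange torus and the white cone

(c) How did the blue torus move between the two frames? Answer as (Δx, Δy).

(1.8, -2.8)

The blue torus started near (1.0, 5.3) and ended near (2.8, 2.5).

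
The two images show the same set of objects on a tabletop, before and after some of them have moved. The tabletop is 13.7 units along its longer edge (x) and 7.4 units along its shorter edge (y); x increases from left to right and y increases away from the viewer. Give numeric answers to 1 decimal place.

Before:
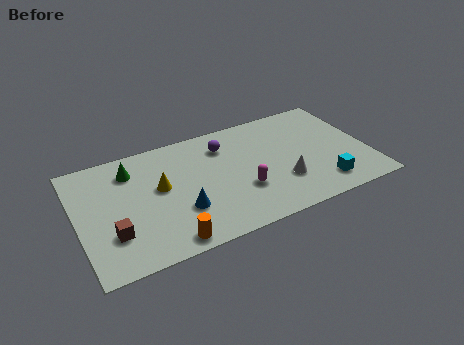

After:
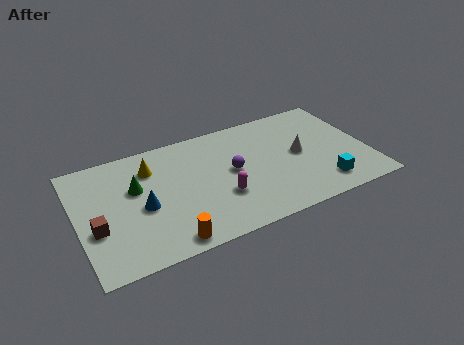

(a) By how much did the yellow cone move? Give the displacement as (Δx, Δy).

(-0.3, 1.4)

The yellow cone was at about (3.9, 4.2) and moved to about (3.6, 5.6).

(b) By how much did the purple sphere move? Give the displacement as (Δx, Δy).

(0.2, -1.8)

From the two frames, the purple sphere sits at roughly (7.1, 5.7) before and (7.3, 3.9) after.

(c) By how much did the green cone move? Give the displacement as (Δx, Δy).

(0.1, -1.2)

The green cone was at about (2.7, 5.8) and moved to about (2.8, 4.6).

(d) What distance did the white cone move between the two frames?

1.8

The white cone moved from about (9.5, 2.3) to (10.5, 3.8), a distance of √(1.0² + 1.5²) ≈ 1.8.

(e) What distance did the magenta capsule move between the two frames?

1.0

The magenta capsule moved from about (7.6, 2.5) to (6.6, 2.5), a distance of √(1.0² + 0.0²) ≈ 1.0.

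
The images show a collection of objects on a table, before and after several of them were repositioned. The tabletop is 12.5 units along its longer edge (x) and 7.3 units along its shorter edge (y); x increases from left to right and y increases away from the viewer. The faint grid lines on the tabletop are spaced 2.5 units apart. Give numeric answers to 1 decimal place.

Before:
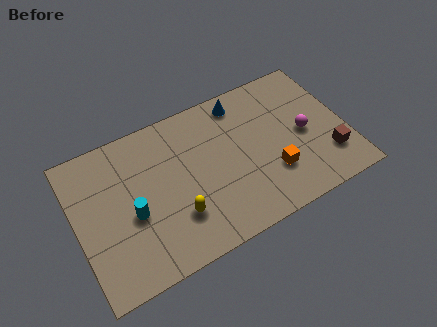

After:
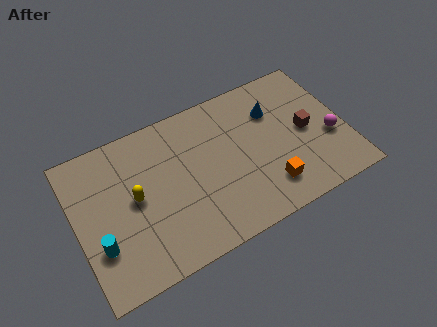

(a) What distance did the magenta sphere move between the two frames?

1.3

The magenta sphere was near (10.6, 3.5) before and (11.7, 2.8) after, so it travelled √(1.1² + 0.7²) ≈ 1.3 units.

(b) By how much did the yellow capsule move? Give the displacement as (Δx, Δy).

(-1.7, 1.7)

The yellow capsule was at about (4.4, 2.1) and moved to about (2.7, 3.8).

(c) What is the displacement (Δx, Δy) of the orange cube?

(-0.3, -0.6)

From the two frames, the orange cube sits at roughly (8.9, 2.2) before and (8.6, 1.6) after.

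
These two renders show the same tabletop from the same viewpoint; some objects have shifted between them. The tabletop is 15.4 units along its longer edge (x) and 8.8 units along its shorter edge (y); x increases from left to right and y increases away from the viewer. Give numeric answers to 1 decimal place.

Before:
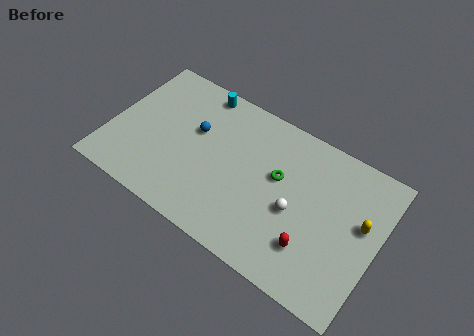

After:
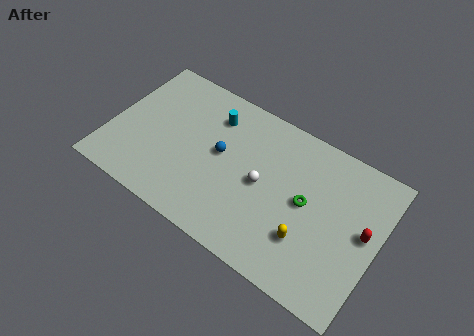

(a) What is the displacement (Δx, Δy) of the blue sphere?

(1.6, -0.6)

From the two frames, the blue sphere sits at roughly (4.7, 5.4) before and (6.3, 4.8) after.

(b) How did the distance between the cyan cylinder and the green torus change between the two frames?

+0.4

They were about 5.8 units apart before and 6.2 after — 0.4 units further apart.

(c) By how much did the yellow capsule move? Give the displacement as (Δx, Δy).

(-2.7, -2.5)

From the two frames, the yellow capsule sits at roughly (14.4, 5.1) before and (11.7, 2.6) after.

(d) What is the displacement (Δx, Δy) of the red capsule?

(2.6, 2.4)

From the two frames, the red capsule sits at roughly (12.0, 2.3) before and (14.6, 4.7) after.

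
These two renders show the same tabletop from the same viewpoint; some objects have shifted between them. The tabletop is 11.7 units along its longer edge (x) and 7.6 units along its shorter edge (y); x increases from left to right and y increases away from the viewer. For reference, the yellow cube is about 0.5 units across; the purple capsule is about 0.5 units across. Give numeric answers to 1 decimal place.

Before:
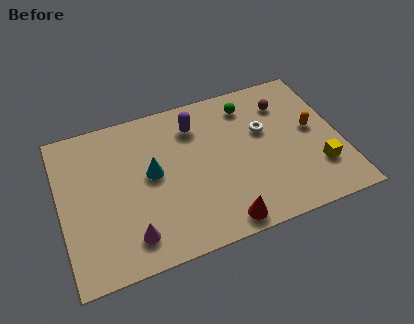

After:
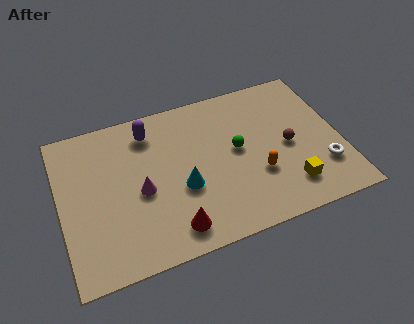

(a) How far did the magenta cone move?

2.1

The magenta cone moved from about (2.7, 1.4) to (3.3, 3.4), a distance of √(0.6² + 2.0²) ≈ 2.1.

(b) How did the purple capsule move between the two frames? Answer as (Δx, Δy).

(-1.9, 0.3)

The purple capsule was at about (5.8, 5.9) and moved to about (3.9, 6.2).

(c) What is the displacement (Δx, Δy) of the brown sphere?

(-0.1, -2.2)

From the two frames, the brown sphere sits at roughly (9.6, 5.8) before and (9.5, 3.6) after.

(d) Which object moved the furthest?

the white torus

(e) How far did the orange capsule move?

2.9

From (10.6, 4.1) to (8.1, 2.6), the orange capsule covered √(2.5² + 1.5²) ≈ 2.9 units.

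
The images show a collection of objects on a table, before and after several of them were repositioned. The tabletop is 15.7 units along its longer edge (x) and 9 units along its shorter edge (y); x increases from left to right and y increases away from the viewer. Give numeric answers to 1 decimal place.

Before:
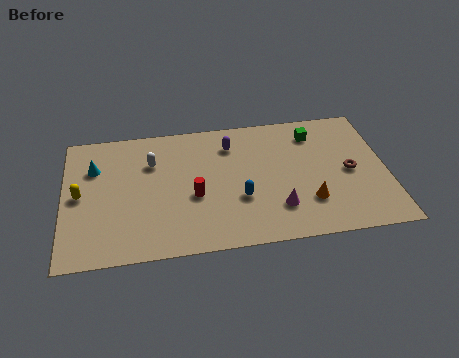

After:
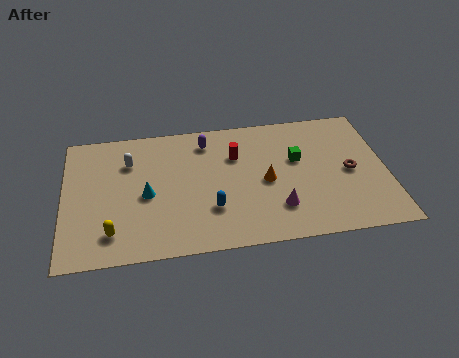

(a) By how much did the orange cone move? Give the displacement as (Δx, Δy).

(-2.0, 1.7)

From the two frames, the orange cone sits at roughly (11.8, 2.5) before and (9.8, 4.2) after.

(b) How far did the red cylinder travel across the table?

3.3

The red cylinder moved from about (6.3, 3.7) to (8.4, 6.2), a distance of √(2.1² + 2.5²) ≈ 3.3.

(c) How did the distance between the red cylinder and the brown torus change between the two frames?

-1.8

The distance was about 7.6 in the first image and 5.8 in the second, so they moved 1.8 units closer together.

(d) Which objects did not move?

the brown torus and the magenta cone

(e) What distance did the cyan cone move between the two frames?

3.3

From (1.5, 6.3) to (4.0, 4.1), the cyan cone covered √(2.5² + 2.2²) ≈ 3.3 units.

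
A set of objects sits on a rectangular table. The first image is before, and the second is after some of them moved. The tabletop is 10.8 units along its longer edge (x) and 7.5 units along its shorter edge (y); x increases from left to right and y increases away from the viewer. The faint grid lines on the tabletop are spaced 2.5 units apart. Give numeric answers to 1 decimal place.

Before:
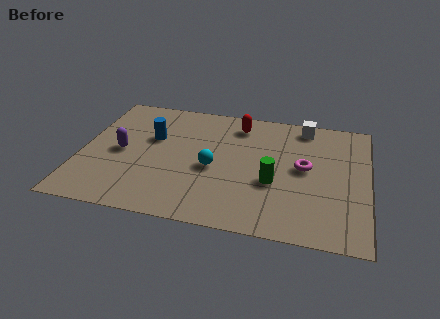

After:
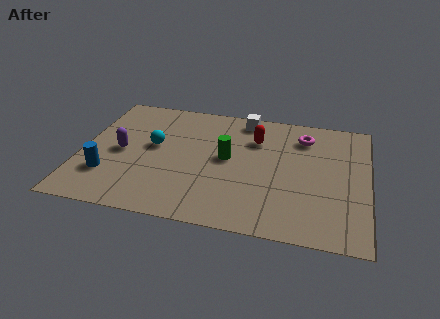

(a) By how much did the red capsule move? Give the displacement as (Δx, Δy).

(0.7, -0.8)

The red capsule started near (5.8, 6.2) and ended near (6.5, 5.4).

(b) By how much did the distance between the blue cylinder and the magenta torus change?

+2.3

They were about 5.8 units apart before and 8.1 after — 2.3 units further apart.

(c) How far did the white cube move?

2.3

From (8.3, 6.6) to (6.0, 6.6), the white cube covered √(2.3² + 0.0²) ≈ 2.3 units.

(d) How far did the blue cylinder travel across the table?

3.0

From (2.6, 4.7) to (1.1, 2.1), the blue cylinder covered √(1.5² + 2.6²) ≈ 3.0 units.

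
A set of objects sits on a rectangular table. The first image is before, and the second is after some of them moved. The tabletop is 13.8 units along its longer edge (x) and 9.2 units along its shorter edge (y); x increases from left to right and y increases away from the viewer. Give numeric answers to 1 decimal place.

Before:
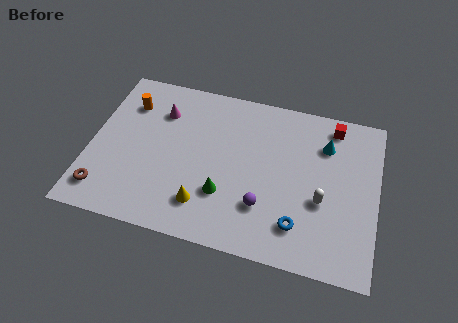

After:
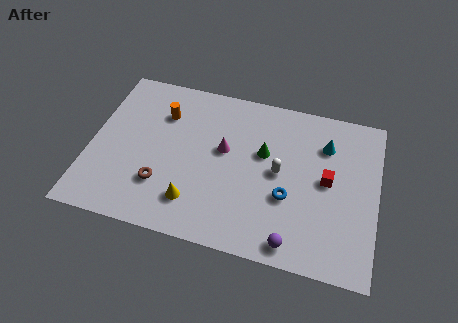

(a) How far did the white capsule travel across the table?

2.4

From (11.2, 3.6) to (9.1, 4.7), the white capsule covered √(2.1² + 1.1²) ≈ 2.4 units.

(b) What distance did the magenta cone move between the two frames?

3.5

The magenta cone was near (3.2, 6.8) before and (6.4, 5.3) after, so it travelled √(3.2² + 1.5²) ≈ 3.5 units.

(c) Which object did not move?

the cyan cone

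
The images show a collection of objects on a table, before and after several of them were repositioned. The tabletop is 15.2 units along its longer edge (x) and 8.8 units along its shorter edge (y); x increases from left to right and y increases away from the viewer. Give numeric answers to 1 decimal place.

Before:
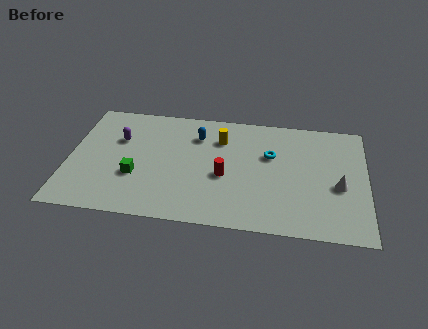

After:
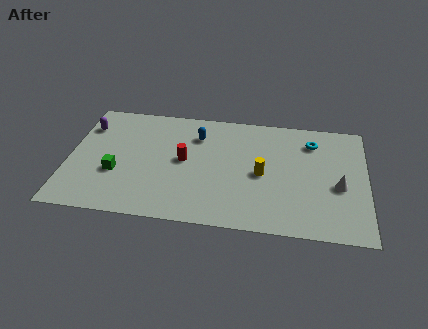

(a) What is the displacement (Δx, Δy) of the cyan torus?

(2.1, 1.3)

From the two frames, the cyan torus sits at roughly (10.3, 5.6) before and (12.4, 6.9) after.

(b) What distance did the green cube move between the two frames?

1.0

The green cube was near (3.5, 3.1) before and (2.5, 3.2) after, so it travelled √(1.0² + 0.1²) ≈ 1.0 units.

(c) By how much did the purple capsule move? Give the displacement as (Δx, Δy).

(-1.7, 0.8)

The purple capsule was at about (2.5, 5.8) and moved to about (0.8, 6.6).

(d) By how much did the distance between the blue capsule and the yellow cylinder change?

+3.0

The distance was about 1.2 in the first image and 4.2 in the second, so they moved 3.0 units further apart.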